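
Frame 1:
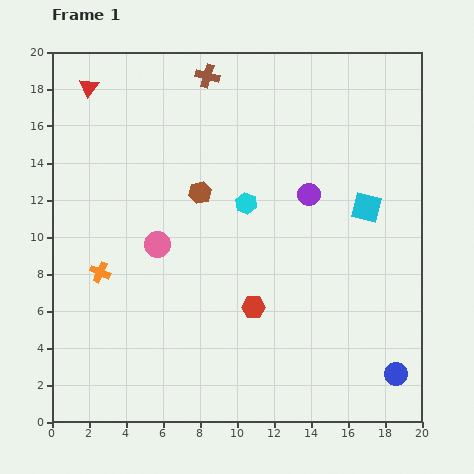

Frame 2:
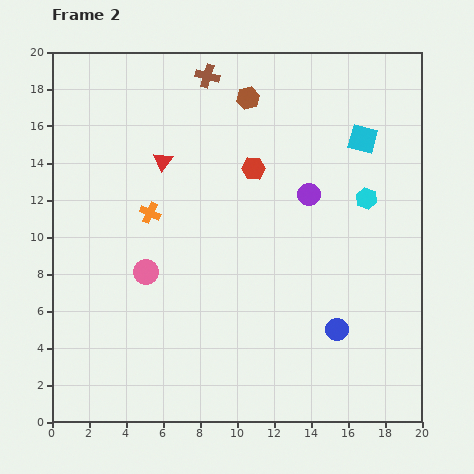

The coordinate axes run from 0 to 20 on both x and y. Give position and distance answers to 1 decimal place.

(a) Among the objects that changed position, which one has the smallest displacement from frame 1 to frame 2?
the pink circle

(moved 1.6)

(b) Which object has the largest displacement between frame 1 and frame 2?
the red hexagon

(moved 7.5; next 6.5)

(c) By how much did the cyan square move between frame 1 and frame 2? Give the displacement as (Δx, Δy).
(-0.2, 3.7)

The cyan square was at (17.0, 11.6) in frame 1 and (16.8, 15.3) in frame 2.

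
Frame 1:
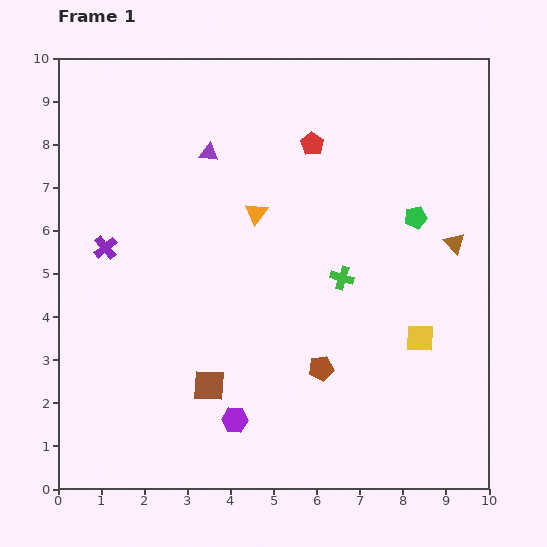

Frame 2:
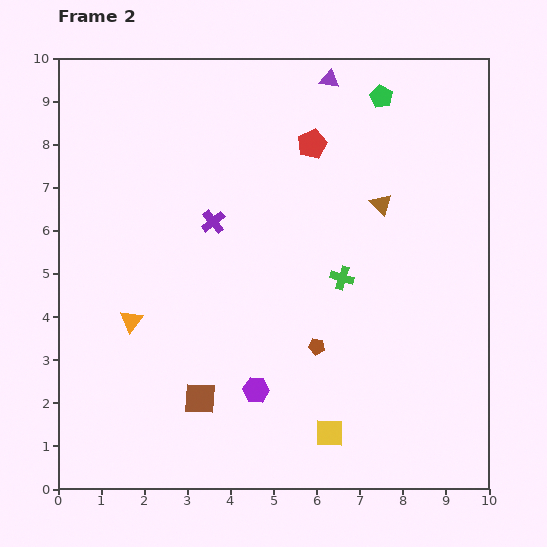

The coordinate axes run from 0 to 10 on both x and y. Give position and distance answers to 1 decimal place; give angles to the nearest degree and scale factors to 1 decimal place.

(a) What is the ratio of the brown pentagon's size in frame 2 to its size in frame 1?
0.7×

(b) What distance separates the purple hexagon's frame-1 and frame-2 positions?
0.9

The purple hexagon moved from (4.1, 1.6) to (4.6, 2.3), a distance of √(0.5² + 0.7²) ≈ 0.9.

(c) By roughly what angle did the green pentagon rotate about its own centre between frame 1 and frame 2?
30° counter-clockwise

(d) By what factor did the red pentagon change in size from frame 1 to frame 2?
1.3×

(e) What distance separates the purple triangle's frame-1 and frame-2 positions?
3.3

The purple triangle moved from (3.5, 7.8) to (6.3, 9.5), a distance of √(2.8² + 1.7²) ≈ 3.3.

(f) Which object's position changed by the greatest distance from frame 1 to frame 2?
the orange triangle

(moved 3.8; next 3.3)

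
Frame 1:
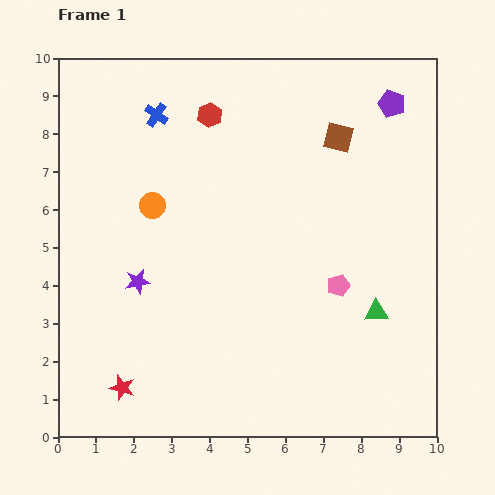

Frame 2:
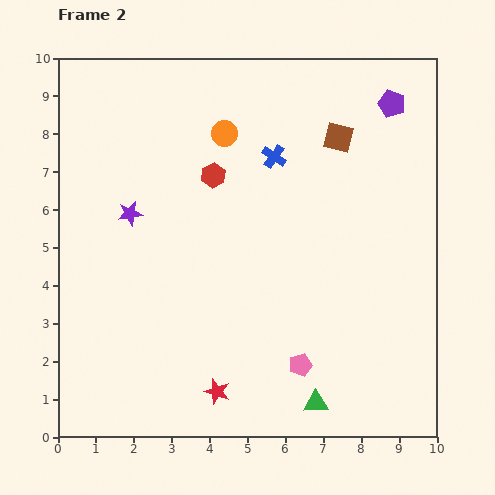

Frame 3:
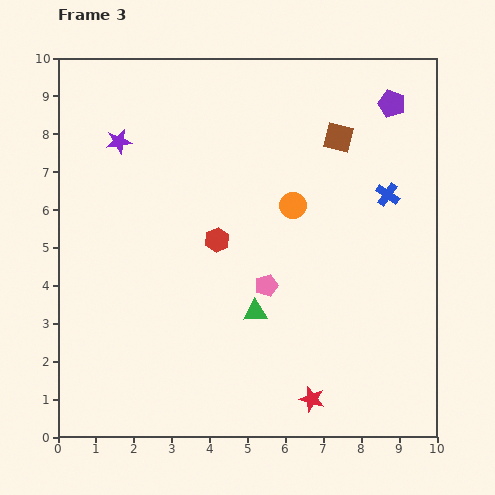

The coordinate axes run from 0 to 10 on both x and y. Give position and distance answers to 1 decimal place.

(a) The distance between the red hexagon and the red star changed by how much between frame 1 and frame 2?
-1.9

Distance in frame 1: 7.6. Distance in frame 2: 5.7.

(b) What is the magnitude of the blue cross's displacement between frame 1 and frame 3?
6.5

The blue cross moved from (2.6, 8.5) to (8.7, 6.4), a distance of √(6.1² + 2.1²) ≈ 6.5.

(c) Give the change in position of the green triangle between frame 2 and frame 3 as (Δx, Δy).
(-1.6, 2.4)

The green triangle was at (6.8, 0.9) in frame 2 and (5.2, 3.3) in frame 3.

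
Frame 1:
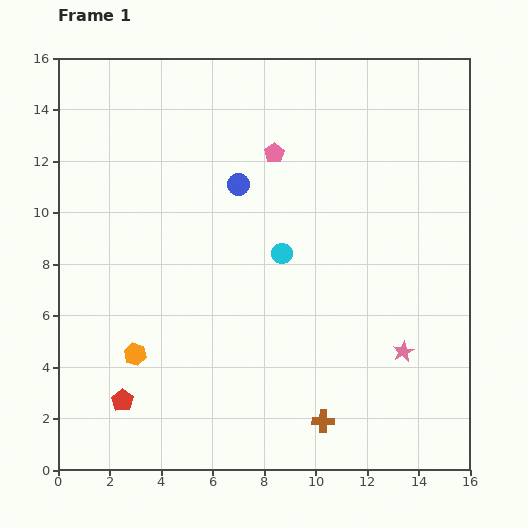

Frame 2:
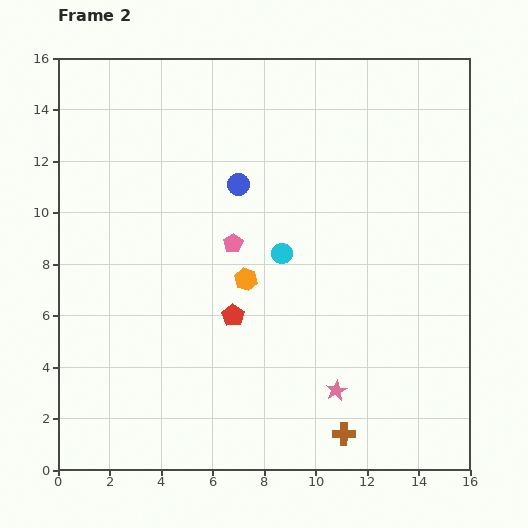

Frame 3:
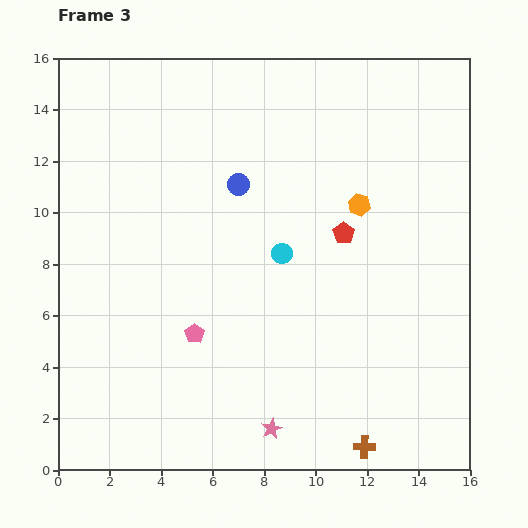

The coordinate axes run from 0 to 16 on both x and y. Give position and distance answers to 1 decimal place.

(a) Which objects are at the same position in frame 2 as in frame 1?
the cyan circle, the blue circle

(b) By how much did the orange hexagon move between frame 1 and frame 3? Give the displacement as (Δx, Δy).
(8.7, 5.8)

The orange hexagon was at (3.0, 4.5) in frame 1 and (11.7, 10.3) in frame 3.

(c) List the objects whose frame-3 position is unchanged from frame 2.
the cyan circle, the blue circle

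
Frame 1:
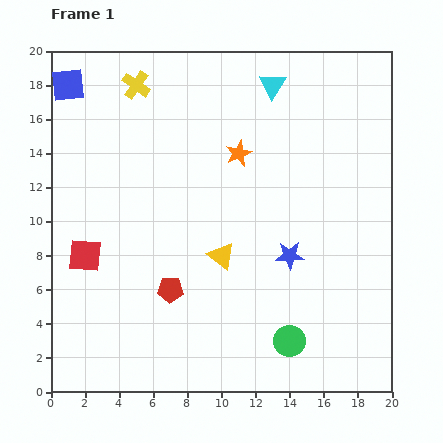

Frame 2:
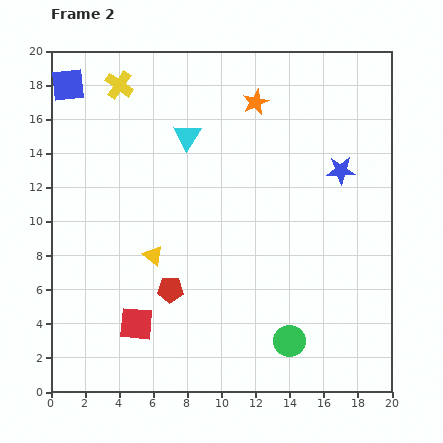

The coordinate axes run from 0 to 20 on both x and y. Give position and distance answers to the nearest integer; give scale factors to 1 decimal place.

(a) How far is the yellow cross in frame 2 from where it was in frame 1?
1

The yellow cross moved from (5, 18) to (4, 18), a distance of √(1² + 0²) ≈ 1.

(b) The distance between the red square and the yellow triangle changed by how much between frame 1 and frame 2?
-4

Distance in frame 1: 8. Distance in frame 2: 4.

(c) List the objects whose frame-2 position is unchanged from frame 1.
the green circle, the blue square, the red pentagon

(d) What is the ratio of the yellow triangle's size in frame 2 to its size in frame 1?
0.7×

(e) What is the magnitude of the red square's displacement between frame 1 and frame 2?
5

The red square moved from (2, 8) to (5, 4), a distance of √(3² + 4²) ≈ 5.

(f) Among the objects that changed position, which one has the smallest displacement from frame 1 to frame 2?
the yellow cross

(moved 1)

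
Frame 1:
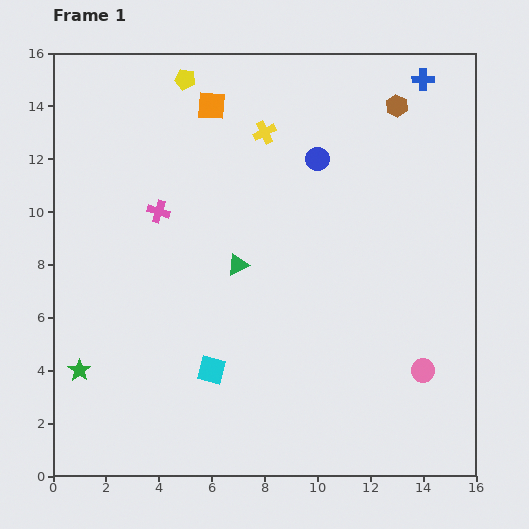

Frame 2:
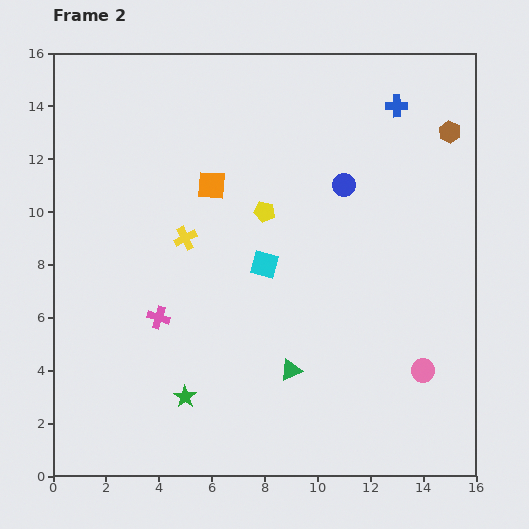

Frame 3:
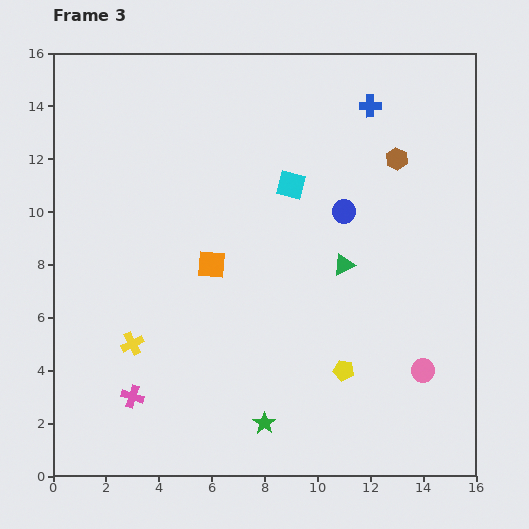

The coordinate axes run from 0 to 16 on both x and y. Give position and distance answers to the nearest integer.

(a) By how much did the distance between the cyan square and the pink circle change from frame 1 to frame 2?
-1

Distance in frame 1: 8. Distance in frame 2: 7.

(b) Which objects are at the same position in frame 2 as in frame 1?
the pink circle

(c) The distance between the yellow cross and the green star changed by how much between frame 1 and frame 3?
-5

Distance in frame 1: 11. Distance in frame 3: 6.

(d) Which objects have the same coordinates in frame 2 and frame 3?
the pink circle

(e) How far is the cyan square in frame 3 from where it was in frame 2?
3

The cyan square moved from (8, 8) to (9, 11), a distance of √(1² + 3²) ≈ 3.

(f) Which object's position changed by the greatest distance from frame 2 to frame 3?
the yellow pentagon

(moved 7; next 4)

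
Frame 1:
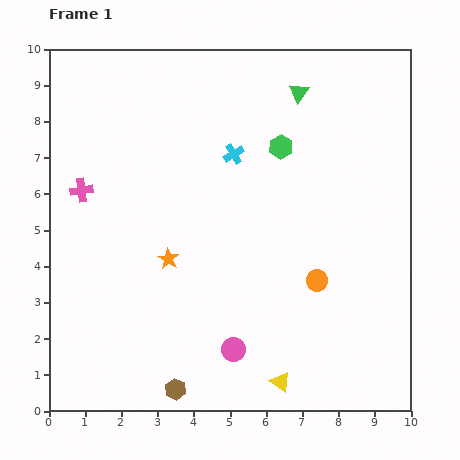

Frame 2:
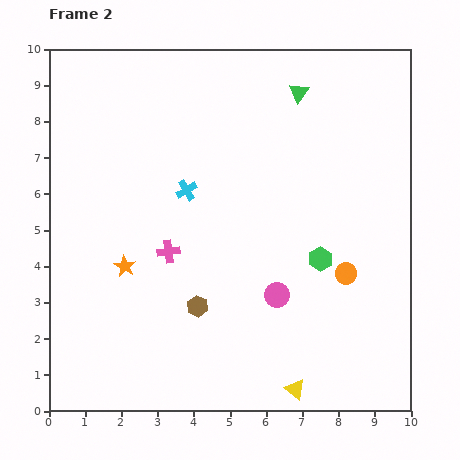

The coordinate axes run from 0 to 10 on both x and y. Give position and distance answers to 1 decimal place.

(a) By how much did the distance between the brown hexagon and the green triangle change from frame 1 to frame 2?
-2.4

Distance in frame 1: 8.9. Distance in frame 2: 6.5.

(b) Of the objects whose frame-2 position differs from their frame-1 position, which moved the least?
the yellow triangle

(moved 0.4)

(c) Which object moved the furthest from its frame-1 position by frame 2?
the green hexagon

(moved 3.3; next 2.9)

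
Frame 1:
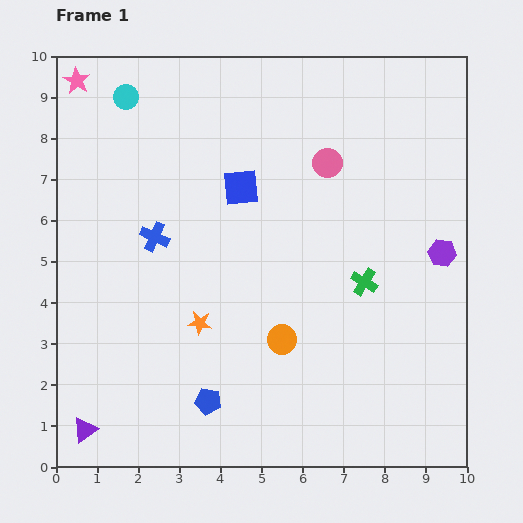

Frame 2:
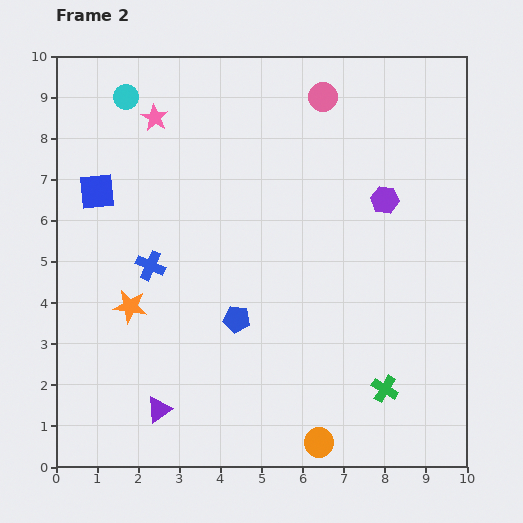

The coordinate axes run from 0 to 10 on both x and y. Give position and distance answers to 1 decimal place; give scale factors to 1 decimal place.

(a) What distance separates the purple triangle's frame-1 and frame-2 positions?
1.9

The purple triangle moved from (0.7, 0.9) to (2.5, 1.4), a distance of √(1.8² + 0.5²) ≈ 1.9.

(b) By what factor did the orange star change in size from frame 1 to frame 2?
1.4×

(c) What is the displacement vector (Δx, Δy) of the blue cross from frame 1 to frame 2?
(-0.1, -0.7)

The blue cross was at (2.4, 5.6) in frame 1 and (2.3, 4.9) in frame 2.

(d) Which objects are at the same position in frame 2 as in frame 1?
the cyan circle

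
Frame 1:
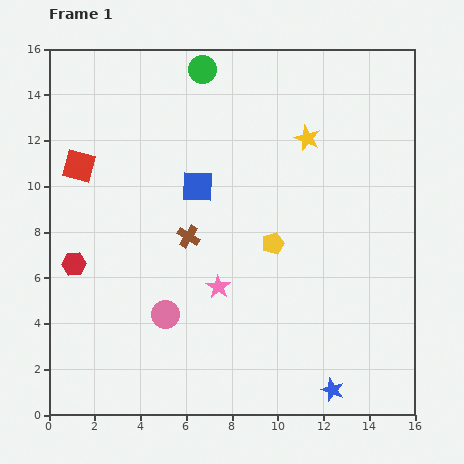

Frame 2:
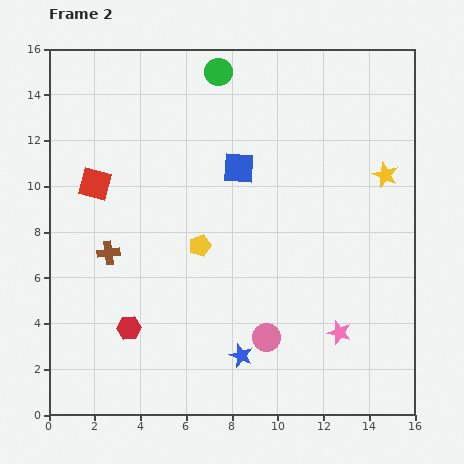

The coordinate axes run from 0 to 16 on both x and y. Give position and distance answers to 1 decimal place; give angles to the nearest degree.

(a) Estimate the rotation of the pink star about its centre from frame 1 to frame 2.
16° counter-clockwise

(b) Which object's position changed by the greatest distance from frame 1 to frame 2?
the pink star

(moved 5.7; next 4.5)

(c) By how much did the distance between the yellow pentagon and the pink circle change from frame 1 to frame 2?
-0.7

Distance in frame 1: 5.6. Distance in frame 2: 4.9.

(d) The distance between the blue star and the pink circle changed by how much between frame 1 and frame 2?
-6.6

Distance in frame 1: 8.0. Distance in frame 2: 1.4.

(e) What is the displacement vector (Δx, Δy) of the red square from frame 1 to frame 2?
(0.7, -0.8)

The red square was at (1.3, 10.9) in frame 1 and (2.0, 10.1) in frame 2.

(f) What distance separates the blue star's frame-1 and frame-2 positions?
4.3

The blue star moved from (12.4, 1.1) to (8.4, 2.6), a distance of √(4.0² + 1.5²) ≈ 4.3.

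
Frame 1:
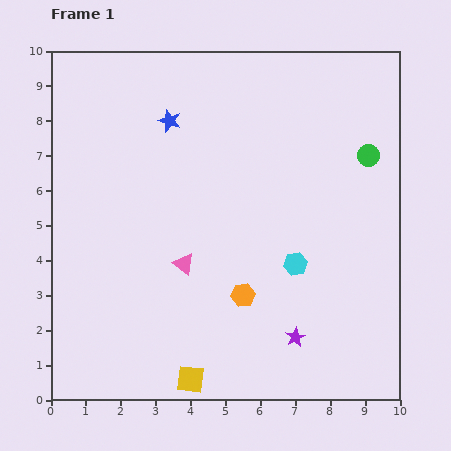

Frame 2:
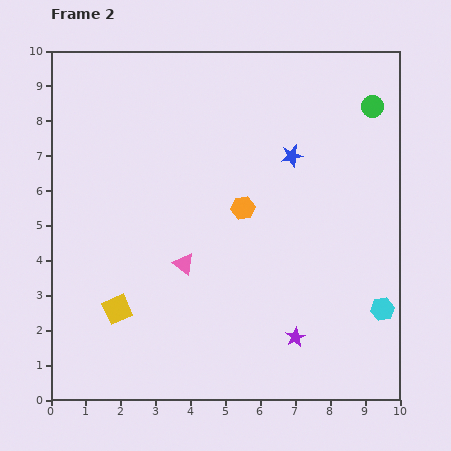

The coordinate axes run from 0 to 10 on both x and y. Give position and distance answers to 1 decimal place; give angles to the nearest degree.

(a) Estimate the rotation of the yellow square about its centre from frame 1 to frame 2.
30° counter-clockwise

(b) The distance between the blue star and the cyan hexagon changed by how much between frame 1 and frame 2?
-0.4

Distance in frame 1: 5.5. Distance in frame 2: 5.1.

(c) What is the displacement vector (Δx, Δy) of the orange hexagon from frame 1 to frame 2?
(0.0, 2.5)

The orange hexagon was at (5.5, 3.0) in frame 1 and (5.5, 5.5) in frame 2.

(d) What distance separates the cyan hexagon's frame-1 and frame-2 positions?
2.8

The cyan hexagon moved from (7.0, 3.9) to (9.5, 2.6), a distance of √(2.5² + 1.3²) ≈ 2.8.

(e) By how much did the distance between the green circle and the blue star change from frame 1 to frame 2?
-3.1

Distance in frame 1: 5.8. Distance in frame 2: 2.7.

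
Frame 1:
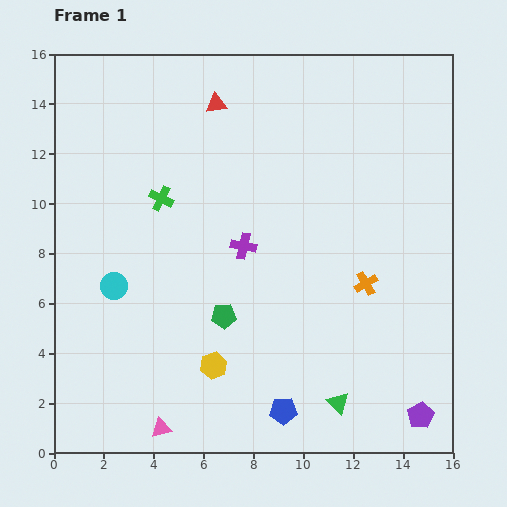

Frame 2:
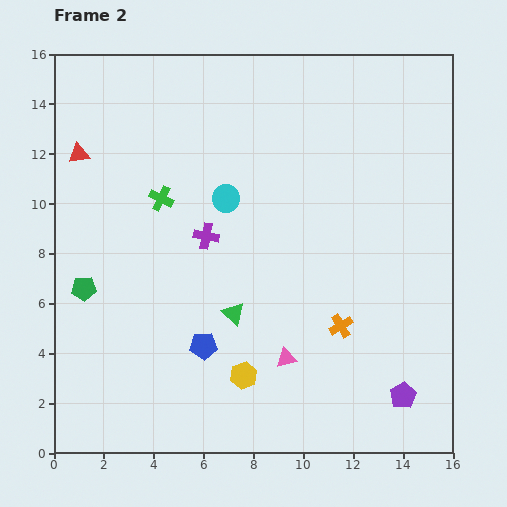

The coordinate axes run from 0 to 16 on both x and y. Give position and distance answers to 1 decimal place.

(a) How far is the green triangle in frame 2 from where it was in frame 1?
5.5

The green triangle moved from (11.4, 2.0) to (7.2, 5.6), a distance of √(4.2² + 3.6²) ≈ 5.5.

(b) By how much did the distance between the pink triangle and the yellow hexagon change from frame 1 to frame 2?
-1.5

Distance in frame 1: 3.3. Distance in frame 2: 1.8.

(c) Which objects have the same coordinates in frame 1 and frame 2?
the green cross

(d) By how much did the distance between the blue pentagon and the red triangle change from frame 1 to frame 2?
-3.4

Distance in frame 1: 12.6. Distance in frame 2: 9.2.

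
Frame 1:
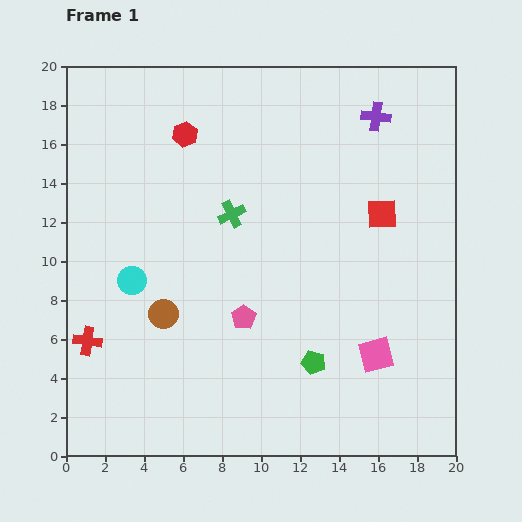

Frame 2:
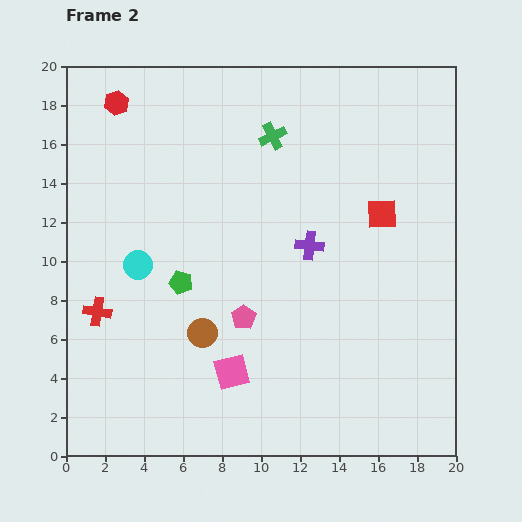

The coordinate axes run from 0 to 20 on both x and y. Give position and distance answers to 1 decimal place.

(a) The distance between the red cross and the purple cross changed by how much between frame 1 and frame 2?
-7.3

Distance in frame 1: 18.7. Distance in frame 2: 11.4.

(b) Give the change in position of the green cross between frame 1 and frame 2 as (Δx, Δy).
(2.1, 4.0)

The green cross was at (8.5, 12.4) in frame 1 and (10.6, 16.4) in frame 2.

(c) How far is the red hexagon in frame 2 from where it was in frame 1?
3.8

The red hexagon moved from (6.1, 16.5) to (2.6, 18.1), a distance of √(3.5² + 1.6²) ≈ 3.8.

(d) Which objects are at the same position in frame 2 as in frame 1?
the red square, the pink pentagon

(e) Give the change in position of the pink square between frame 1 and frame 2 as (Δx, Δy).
(-7.4, -0.9)

The pink square was at (15.9, 5.2) in frame 1 and (8.5, 4.3) in frame 2.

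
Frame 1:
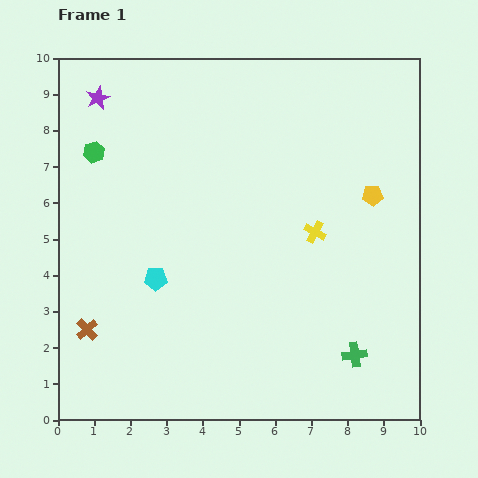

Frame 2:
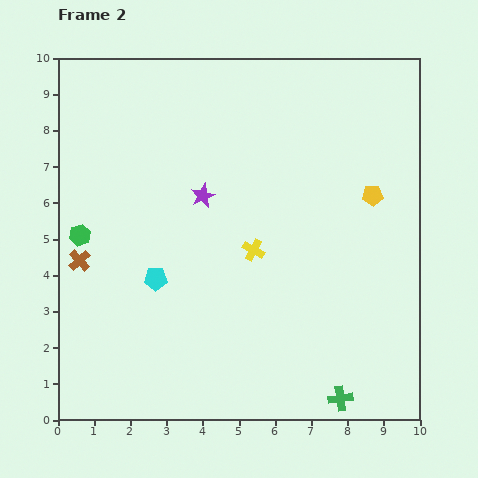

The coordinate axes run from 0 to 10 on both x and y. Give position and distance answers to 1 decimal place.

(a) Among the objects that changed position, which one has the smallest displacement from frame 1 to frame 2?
the green cross

(moved 1.3)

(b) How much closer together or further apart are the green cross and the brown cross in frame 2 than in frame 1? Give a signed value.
+0.7

Distance in frame 1: 7.4. Distance in frame 2: 8.1.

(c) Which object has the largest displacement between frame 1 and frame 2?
the purple star

(moved 4.0; next 2.3)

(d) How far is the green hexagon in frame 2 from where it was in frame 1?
2.3

The green hexagon moved from (1.0, 7.4) to (0.6, 5.1), a distance of √(0.4² + 2.3²) ≈ 2.3.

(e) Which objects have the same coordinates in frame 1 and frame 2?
the yellow pentagon, the cyan pentagon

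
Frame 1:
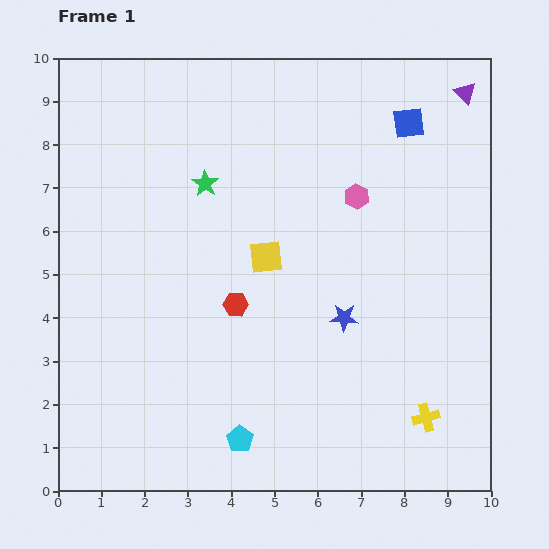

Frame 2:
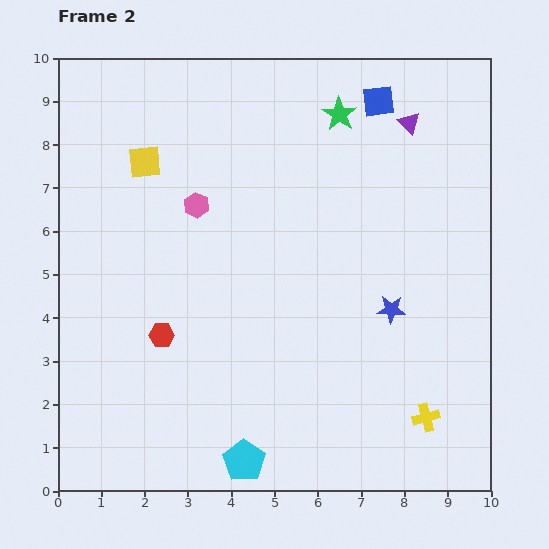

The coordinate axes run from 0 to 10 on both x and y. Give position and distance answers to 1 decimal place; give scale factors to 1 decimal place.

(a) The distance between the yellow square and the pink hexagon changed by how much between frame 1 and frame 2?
-0.9

Distance in frame 1: 2.5. Distance in frame 2: 1.6.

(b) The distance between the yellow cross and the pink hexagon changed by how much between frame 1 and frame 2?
+1.9

Distance in frame 1: 5.3. Distance in frame 2: 7.2.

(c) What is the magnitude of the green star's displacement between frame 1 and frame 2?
3.5

The green star moved from (3.4, 7.1) to (6.5, 8.7), a distance of √(3.1² + 1.6²) ≈ 3.5.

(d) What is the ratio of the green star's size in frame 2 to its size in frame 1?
1.3×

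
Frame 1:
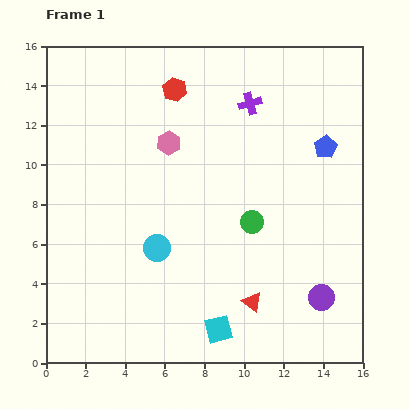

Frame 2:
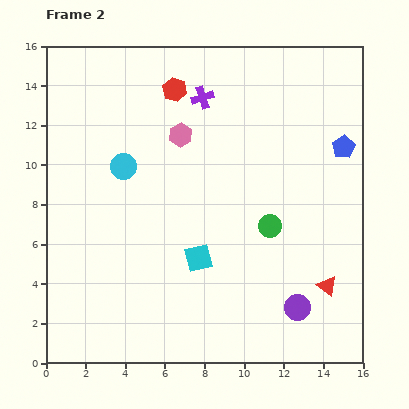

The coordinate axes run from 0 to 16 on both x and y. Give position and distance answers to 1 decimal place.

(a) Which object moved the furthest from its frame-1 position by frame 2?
the cyan circle

(moved 4.4; next 3.9)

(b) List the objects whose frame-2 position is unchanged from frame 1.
the red hexagon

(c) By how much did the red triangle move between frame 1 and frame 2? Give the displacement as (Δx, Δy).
(3.8, 0.8)

The red triangle was at (10.4, 3.1) in frame 1 and (14.2, 3.9) in frame 2.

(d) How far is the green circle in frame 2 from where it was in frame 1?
0.9

The green circle moved from (10.4, 7.1) to (11.3, 6.9), a distance of √(0.9² + 0.2²) ≈ 0.9.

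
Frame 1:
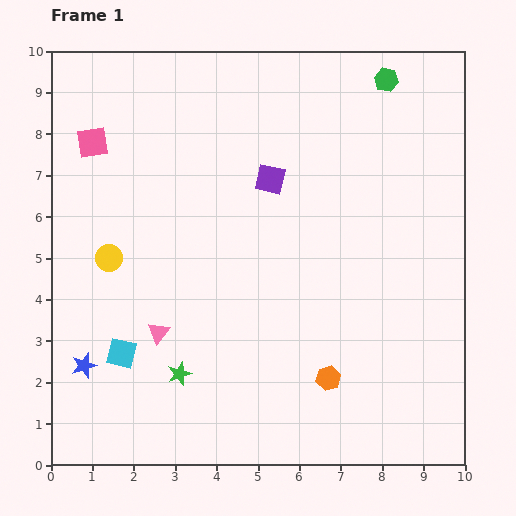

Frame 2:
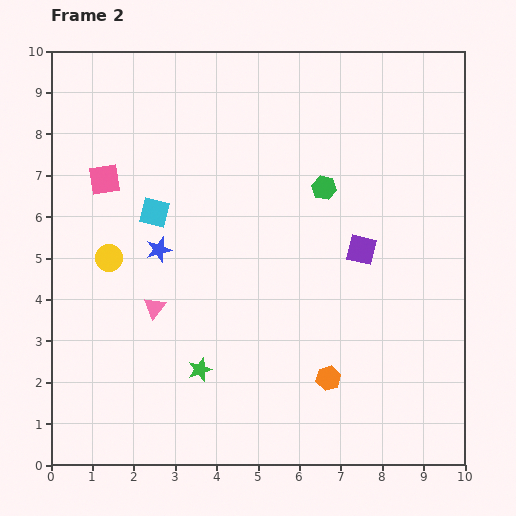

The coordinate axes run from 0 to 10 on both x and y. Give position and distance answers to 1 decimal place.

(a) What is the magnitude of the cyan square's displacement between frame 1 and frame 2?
3.5

The cyan square moved from (1.7, 2.7) to (2.5, 6.1), a distance of √(0.8² + 3.4²) ≈ 3.5.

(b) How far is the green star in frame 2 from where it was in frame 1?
0.5

The green star moved from (3.1, 2.2) to (3.6, 2.3), a distance of √(0.5² + 0.1²) ≈ 0.5.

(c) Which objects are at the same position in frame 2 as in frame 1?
the orange hexagon, the yellow circle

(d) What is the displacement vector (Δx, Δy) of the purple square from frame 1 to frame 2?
(2.2, -1.7)

The purple square was at (5.3, 6.9) in frame 1 and (7.5, 5.2) in frame 2.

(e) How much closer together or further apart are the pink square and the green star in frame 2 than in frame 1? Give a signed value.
-0.9

Distance in frame 1: 6.0. Distance in frame 2: 5.1.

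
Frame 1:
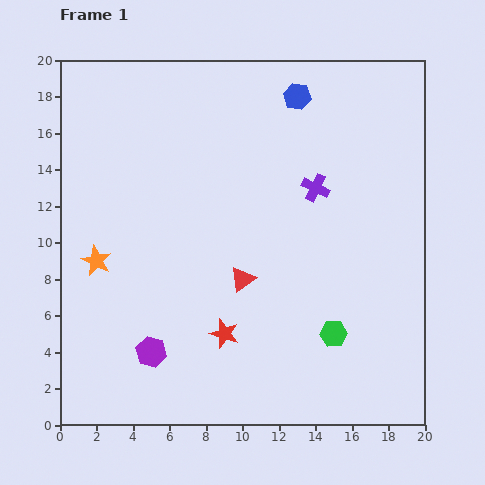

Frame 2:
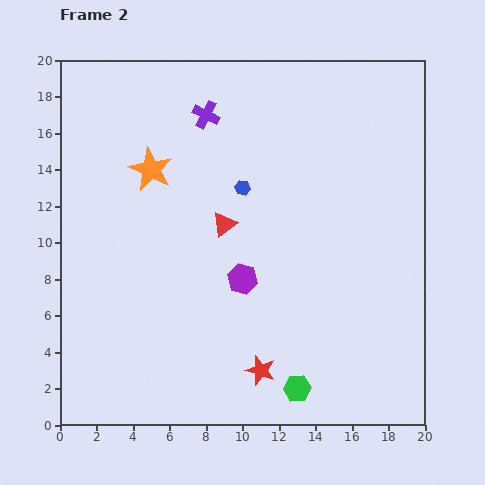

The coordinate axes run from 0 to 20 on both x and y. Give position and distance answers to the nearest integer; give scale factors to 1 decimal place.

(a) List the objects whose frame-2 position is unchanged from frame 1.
none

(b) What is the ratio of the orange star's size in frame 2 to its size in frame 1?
1.5×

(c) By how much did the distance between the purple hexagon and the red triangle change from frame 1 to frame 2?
-3

Distance in frame 1: 6. Distance in frame 2: 3.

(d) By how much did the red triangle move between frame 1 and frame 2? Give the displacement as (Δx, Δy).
(-1, 3)

The red triangle was at (10, 8) in frame 1 and (9, 11) in frame 2.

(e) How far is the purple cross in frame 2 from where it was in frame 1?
7

The purple cross moved from (14, 13) to (8, 17), a distance of √(6² + 4²) ≈ 7.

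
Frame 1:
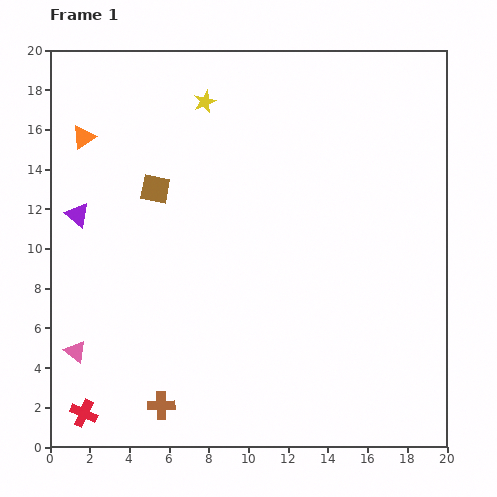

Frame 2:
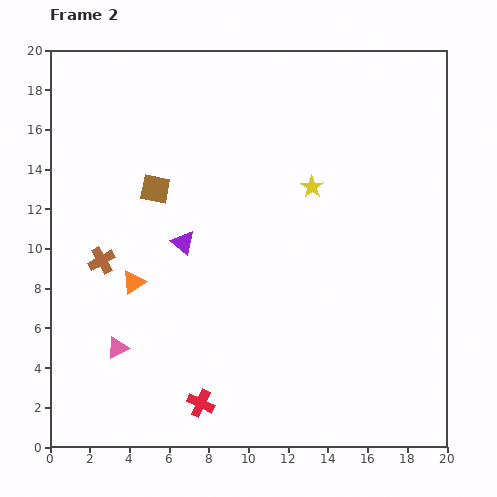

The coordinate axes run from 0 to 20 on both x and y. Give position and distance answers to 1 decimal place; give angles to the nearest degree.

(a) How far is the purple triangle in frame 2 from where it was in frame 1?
5.5

The purple triangle moved from (1.4, 11.7) to (6.7, 10.3), a distance of √(5.3² + 1.4²) ≈ 5.5.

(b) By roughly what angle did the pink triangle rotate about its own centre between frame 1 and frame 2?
52° clockwise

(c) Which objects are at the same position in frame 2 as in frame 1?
the brown square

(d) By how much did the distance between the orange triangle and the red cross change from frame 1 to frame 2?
-6.9

Distance in frame 1: 13.9. Distance in frame 2: 7.0.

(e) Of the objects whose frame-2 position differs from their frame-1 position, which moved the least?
the pink triangle

(moved 2.1)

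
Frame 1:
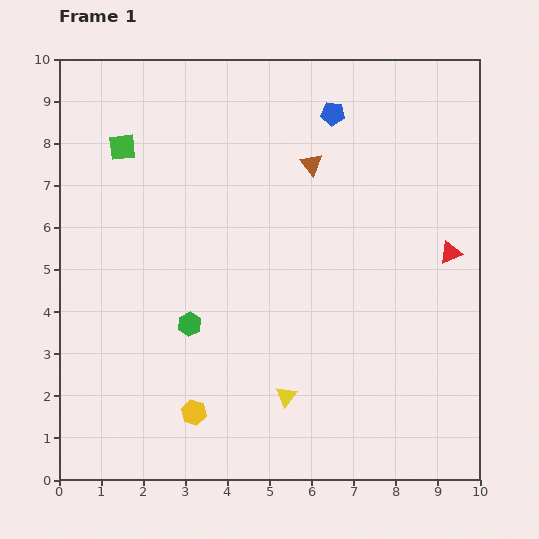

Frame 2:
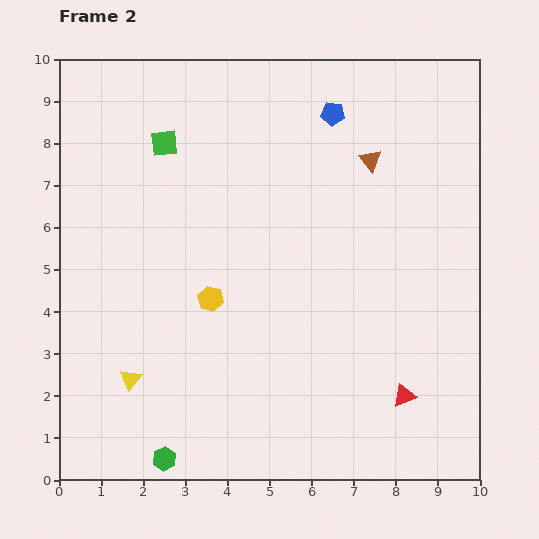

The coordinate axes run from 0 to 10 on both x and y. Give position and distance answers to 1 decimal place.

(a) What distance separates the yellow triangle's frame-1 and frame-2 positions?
3.7

The yellow triangle moved from (5.4, 2.0) to (1.7, 2.4), a distance of √(3.7² + 0.4²) ≈ 3.7.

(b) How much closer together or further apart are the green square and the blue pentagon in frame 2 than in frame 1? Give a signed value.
-1.0

Distance in frame 1: 5.1. Distance in frame 2: 4.1.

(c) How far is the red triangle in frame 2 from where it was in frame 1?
3.6

The red triangle moved from (9.3, 5.4) to (8.2, 2.0), a distance of √(1.1² + 3.4²) ≈ 3.6.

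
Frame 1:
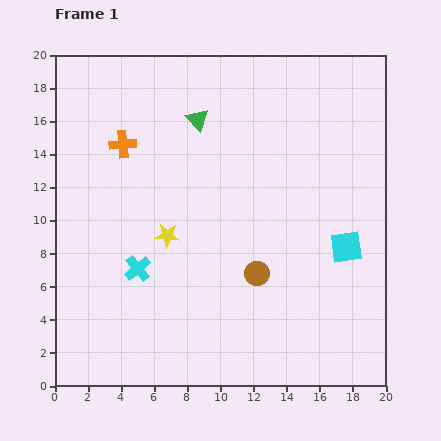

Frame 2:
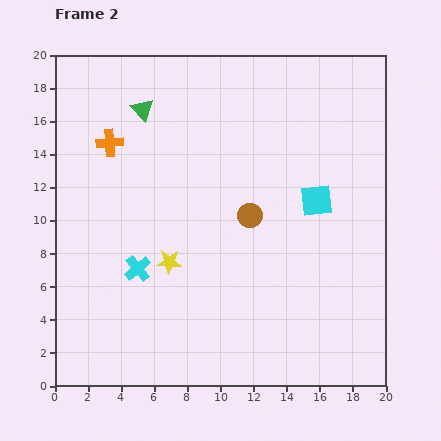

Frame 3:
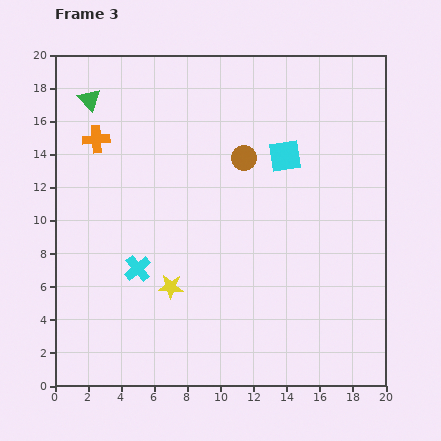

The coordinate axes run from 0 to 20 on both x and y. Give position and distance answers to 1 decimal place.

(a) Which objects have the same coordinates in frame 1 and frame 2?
the cyan cross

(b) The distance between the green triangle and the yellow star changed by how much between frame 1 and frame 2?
+2.1

Distance in frame 1: 7.2. Distance in frame 2: 9.3.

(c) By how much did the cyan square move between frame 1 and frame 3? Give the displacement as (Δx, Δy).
(-3.7, 5.5)

The cyan square was at (17.6, 8.4) in frame 1 and (13.9, 13.9) in frame 3.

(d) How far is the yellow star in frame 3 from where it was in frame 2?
1.5

The yellow star moved from (6.9, 7.5) to (7.0, 6.0), a distance of √(0.1² + 1.5²) ≈ 1.5.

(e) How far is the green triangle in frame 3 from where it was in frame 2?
3.3

The green triangle moved from (5.3, 16.7) to (2.1, 17.3), a distance of √(3.2² + 0.6²) ≈ 3.3.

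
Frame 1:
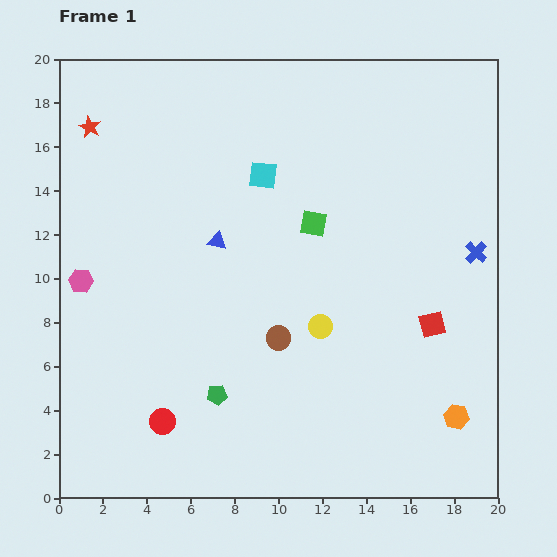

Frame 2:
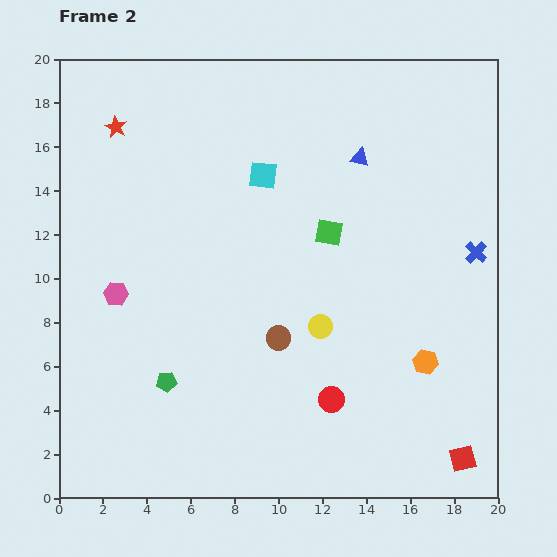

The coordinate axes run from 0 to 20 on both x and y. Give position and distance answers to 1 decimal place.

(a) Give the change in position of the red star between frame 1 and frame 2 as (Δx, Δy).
(1.2, 0.0)

The red star was at (1.4, 16.9) in frame 1 and (2.6, 16.9) in frame 2.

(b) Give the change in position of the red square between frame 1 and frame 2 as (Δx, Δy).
(1.4, -6.1)

The red square was at (17.0, 7.9) in frame 1 and (18.4, 1.8) in frame 2.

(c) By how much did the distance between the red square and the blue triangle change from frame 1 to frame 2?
+4.0

Distance in frame 1: 10.5. Distance in frame 2: 14.5.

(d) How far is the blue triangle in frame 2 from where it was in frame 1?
7.5

The blue triangle moved from (7.2, 11.7) to (13.7, 15.5), a distance of √(6.5² + 3.8²) ≈ 7.5.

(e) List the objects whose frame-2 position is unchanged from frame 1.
the yellow circle, the brown circle, the blue cross, the cyan square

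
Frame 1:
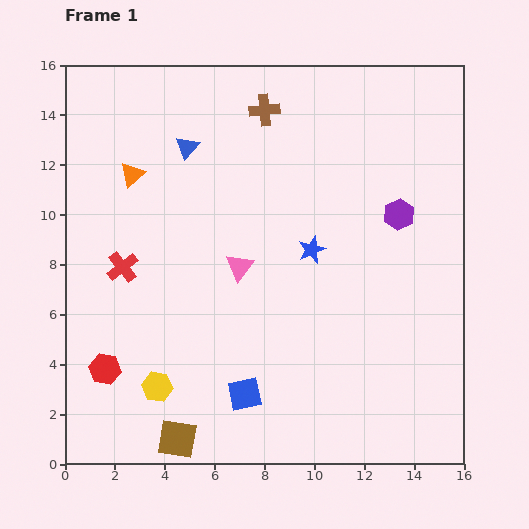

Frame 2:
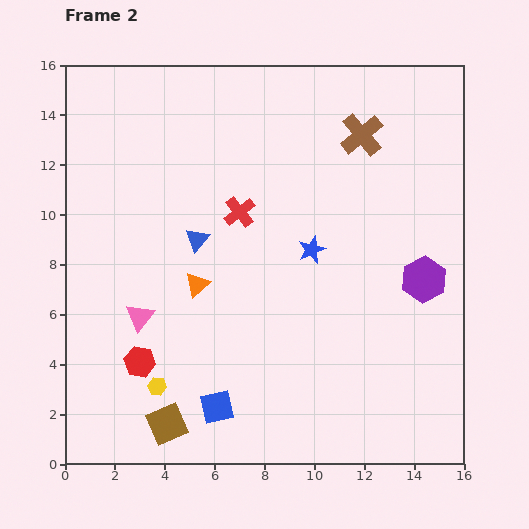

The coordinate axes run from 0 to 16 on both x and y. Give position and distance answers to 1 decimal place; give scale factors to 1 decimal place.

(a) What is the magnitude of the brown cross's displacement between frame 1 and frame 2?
4.0

The brown cross moved from (8.0, 14.2) to (11.9, 13.2), a distance of √(3.9² + 1.0²) ≈ 4.0.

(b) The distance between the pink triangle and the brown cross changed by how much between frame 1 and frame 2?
+5.1

Distance in frame 1: 6.4. Distance in frame 2: 11.5.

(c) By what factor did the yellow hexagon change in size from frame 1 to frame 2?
0.6×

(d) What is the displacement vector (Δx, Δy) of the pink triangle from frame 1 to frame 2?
(-4.0, -2.0)

The pink triangle was at (7.0, 7.9) in frame 1 and (3.0, 5.9) in frame 2.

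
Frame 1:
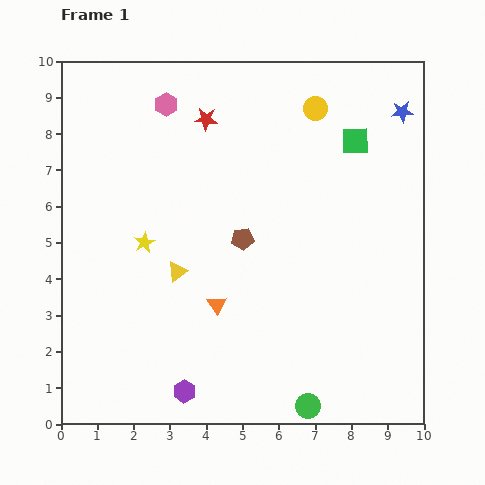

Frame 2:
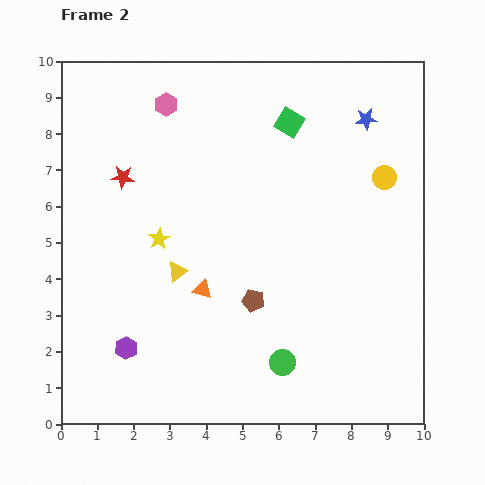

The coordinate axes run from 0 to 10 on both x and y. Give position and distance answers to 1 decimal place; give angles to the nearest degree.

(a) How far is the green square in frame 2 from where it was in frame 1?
1.9

The green square moved from (8.1, 7.8) to (6.3, 8.3), a distance of √(1.8² + 0.5²) ≈ 1.9.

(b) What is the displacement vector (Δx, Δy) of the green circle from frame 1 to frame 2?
(-0.7, 1.2)

The green circle was at (6.8, 0.5) in frame 1 and (6.1, 1.7) in frame 2.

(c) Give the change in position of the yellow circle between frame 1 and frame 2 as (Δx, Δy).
(1.9, -1.9)

The yellow circle was at (7.0, 8.7) in frame 1 and (8.9, 6.8) in frame 2.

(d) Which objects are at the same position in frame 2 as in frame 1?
the yellow triangle, the pink hexagon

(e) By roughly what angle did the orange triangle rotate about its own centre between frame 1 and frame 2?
42° counter-clockwise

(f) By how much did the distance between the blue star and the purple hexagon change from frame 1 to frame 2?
-0.7

Distance in frame 1: 9.8. Distance in frame 2: 9.1.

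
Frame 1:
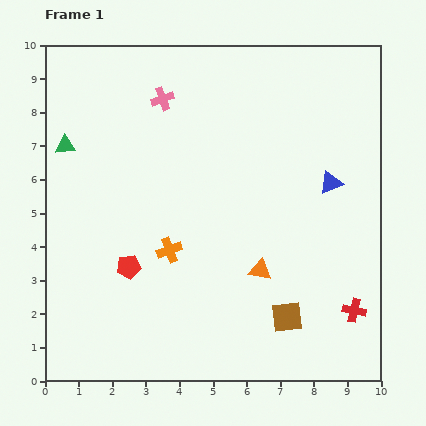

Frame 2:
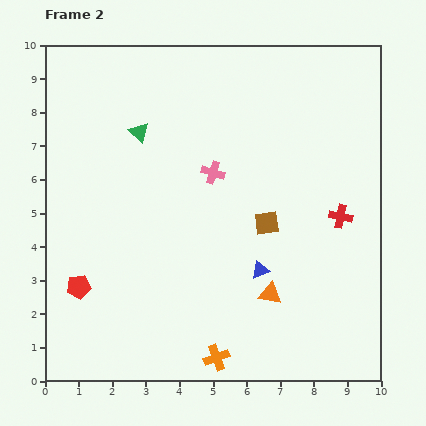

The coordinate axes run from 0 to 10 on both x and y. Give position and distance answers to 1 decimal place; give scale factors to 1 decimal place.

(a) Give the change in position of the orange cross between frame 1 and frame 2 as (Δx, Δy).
(1.4, -3.2)

The orange cross was at (3.7, 3.9) in frame 1 and (5.1, 0.7) in frame 2.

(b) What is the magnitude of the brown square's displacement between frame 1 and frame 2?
2.9

The brown square moved from (7.2, 1.9) to (6.6, 4.7), a distance of √(0.6² + 2.8²) ≈ 2.9.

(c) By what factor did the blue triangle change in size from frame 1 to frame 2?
0.8×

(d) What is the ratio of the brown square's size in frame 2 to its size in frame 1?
0.8×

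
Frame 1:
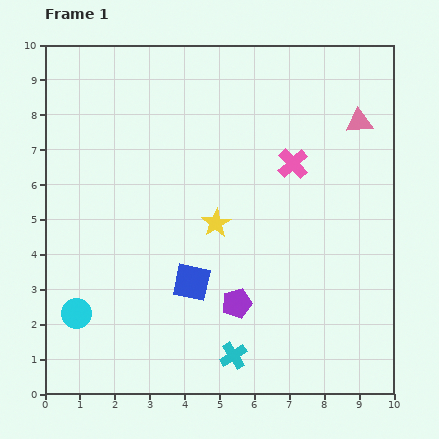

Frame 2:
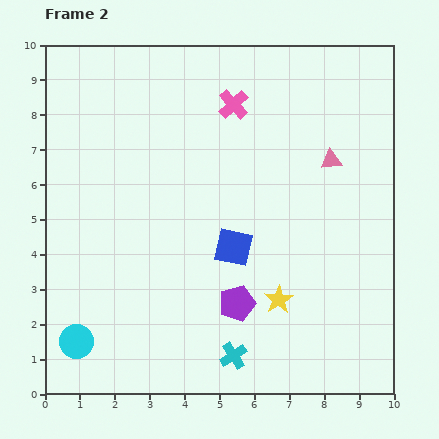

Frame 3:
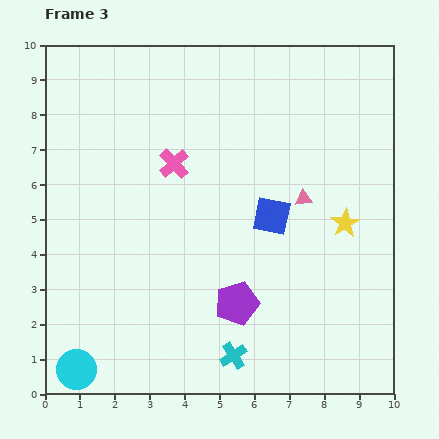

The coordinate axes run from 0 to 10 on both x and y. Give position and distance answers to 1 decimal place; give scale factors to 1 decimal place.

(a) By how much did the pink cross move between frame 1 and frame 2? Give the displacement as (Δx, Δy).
(-1.7, 1.7)

The pink cross was at (7.1, 6.6) in frame 1 and (5.4, 8.3) in frame 2.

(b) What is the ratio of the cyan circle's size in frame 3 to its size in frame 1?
1.3×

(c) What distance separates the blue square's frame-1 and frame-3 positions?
3.0

The blue square moved from (4.2, 3.2) to (6.5, 5.1), a distance of √(2.3² + 1.9²) ≈ 3.0.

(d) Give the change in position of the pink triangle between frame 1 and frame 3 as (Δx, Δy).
(-1.6, -2.2)

The pink triangle was at (9.0, 7.8) in frame 1 and (7.4, 5.6) in frame 3.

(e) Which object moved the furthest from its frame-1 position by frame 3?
the yellow star

(moved 3.7; next 3.4)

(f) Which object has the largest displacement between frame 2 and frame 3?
the yellow star

(moved 2.9; next 2.4)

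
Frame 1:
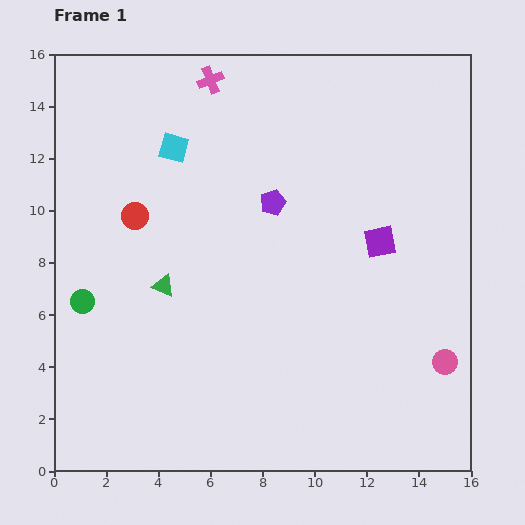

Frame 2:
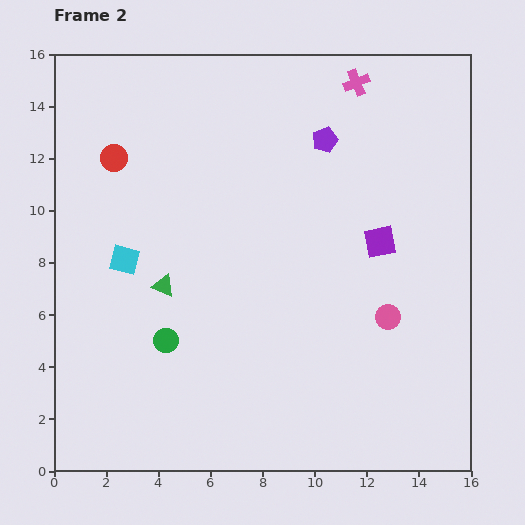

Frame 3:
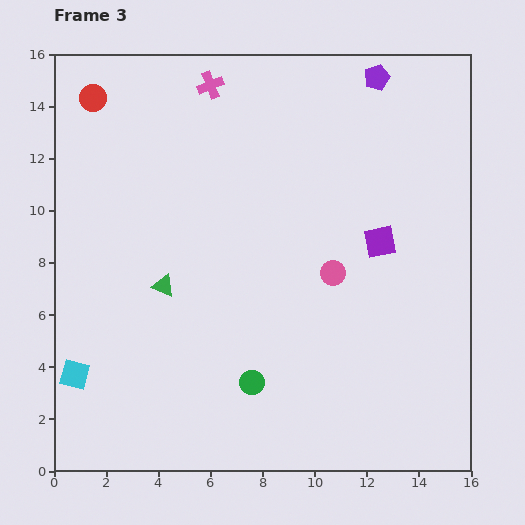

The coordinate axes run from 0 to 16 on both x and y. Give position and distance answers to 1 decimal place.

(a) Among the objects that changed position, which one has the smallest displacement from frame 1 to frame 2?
the red circle

(moved 2.3)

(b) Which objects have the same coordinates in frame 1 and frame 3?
the purple square, the green triangle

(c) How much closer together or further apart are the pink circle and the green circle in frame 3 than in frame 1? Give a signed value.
-8.9

Distance in frame 1: 14.1. Distance in frame 3: 5.2.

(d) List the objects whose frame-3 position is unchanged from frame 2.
the purple square, the green triangle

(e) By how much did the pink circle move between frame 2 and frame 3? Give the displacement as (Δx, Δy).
(-2.1, 1.7)

The pink circle was at (12.8, 5.9) in frame 2 and (10.7, 7.6) in frame 3.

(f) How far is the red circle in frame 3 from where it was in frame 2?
2.4

The red circle moved from (2.3, 12.0) to (1.5, 14.3), a distance of √(0.8² + 2.3²) ≈ 2.4.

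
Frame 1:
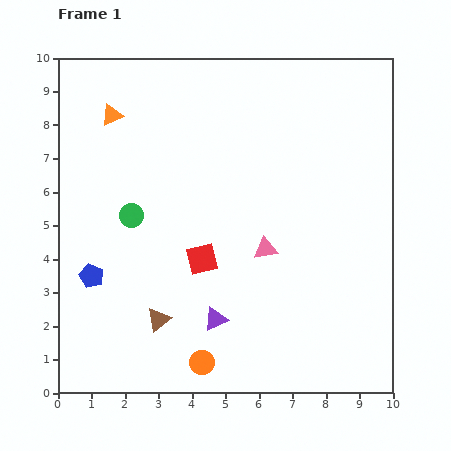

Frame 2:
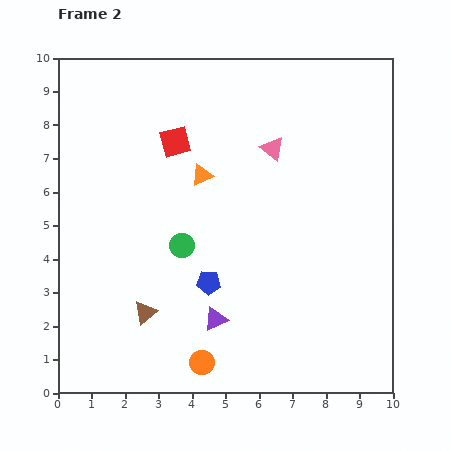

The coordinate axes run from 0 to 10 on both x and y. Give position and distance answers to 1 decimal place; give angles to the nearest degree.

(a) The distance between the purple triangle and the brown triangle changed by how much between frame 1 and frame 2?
+0.4

Distance in frame 1: 1.7. Distance in frame 2: 2.1.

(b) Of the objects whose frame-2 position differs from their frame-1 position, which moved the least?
the brown triangle

(moved 0.4)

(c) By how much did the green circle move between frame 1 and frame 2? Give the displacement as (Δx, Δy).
(1.5, -0.9)

The green circle was at (2.2, 5.3) in frame 1 and (3.7, 4.4) in frame 2.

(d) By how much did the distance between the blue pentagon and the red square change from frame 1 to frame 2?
+1.0

Distance in frame 1: 3.3. Distance in frame 2: 4.3.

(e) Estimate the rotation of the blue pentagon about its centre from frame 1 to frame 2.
19° counter-clockwise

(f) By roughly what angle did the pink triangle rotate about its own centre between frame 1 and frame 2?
49° clockwise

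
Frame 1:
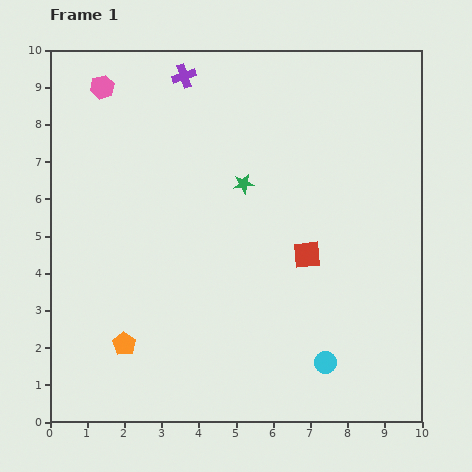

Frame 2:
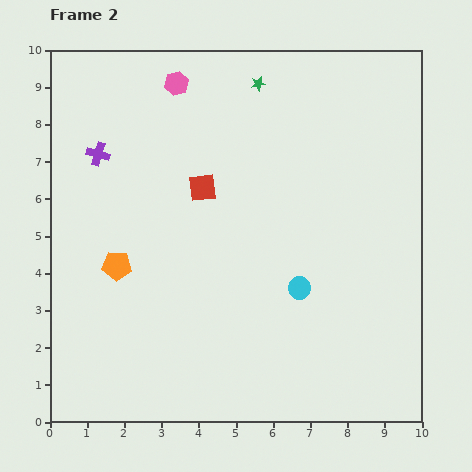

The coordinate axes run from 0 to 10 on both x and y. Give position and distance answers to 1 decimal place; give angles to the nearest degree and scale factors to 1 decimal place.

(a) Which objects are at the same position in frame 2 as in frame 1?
none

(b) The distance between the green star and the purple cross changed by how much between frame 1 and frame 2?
+1.4

Distance in frame 1: 3.3. Distance in frame 2: 4.7.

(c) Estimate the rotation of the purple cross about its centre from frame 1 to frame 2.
34° clockwise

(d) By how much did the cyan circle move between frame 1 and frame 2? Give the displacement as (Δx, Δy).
(-0.7, 2.0)

The cyan circle was at (7.4, 1.6) in frame 1 and (6.7, 3.6) in frame 2.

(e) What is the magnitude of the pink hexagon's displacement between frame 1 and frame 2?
2.0

The pink hexagon moved from (1.4, 9.0) to (3.4, 9.1), a distance of √(2.0² + 0.1²) ≈ 2.0.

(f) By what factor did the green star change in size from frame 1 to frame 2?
0.7×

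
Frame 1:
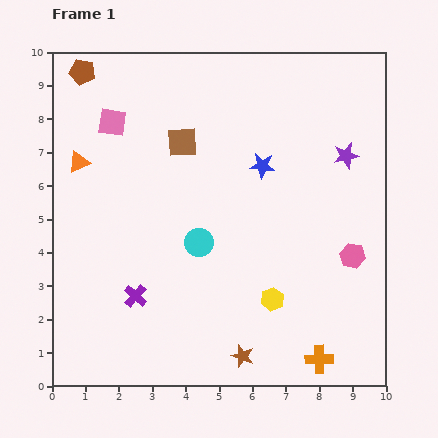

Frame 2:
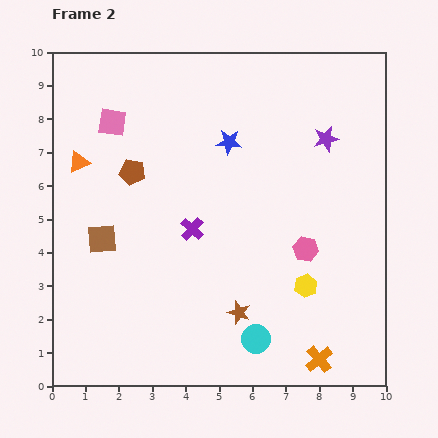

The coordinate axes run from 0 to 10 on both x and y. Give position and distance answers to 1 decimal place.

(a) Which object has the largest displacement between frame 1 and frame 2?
the brown square

(moved 3.8; next 3.4)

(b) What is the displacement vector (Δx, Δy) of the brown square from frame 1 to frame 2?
(-2.4, -2.9)

The brown square was at (3.9, 7.3) in frame 1 and (1.5, 4.4) in frame 2.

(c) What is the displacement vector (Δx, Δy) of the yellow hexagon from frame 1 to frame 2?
(1.0, 0.4)

The yellow hexagon was at (6.6, 2.6) in frame 1 and (7.6, 3.0) in frame 2.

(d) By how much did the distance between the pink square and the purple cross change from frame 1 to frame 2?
-1.2

Distance in frame 1: 5.2. Distance in frame 2: 4.0.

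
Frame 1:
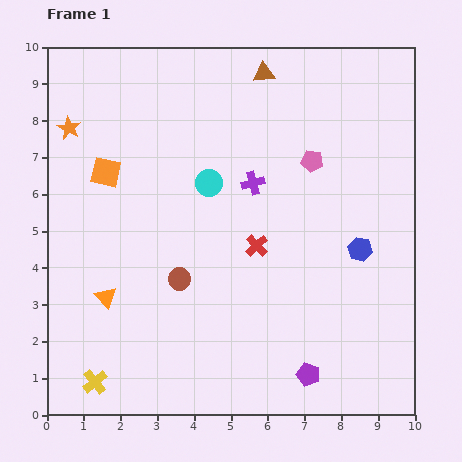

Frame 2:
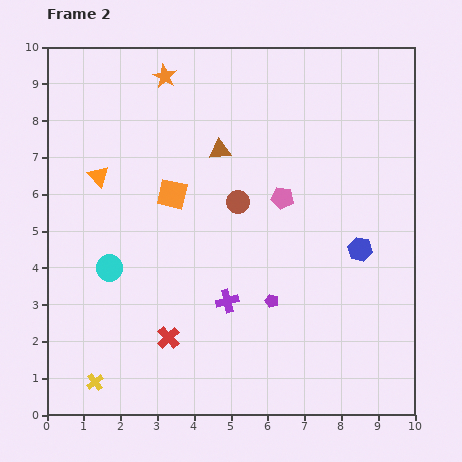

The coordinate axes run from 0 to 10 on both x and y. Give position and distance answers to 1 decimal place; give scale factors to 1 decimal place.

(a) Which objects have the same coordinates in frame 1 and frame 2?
the blue hexagon, the yellow cross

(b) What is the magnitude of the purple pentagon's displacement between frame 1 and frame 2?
2.2

The purple pentagon moved from (7.1, 1.1) to (6.1, 3.1), a distance of √(1.0² + 2.0²) ≈ 2.2.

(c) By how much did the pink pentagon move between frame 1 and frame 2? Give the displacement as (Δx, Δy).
(-0.8, -1.0)

The pink pentagon was at (7.2, 6.9) in frame 1 and (6.4, 5.9) in frame 2.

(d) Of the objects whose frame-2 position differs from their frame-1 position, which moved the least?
the pink pentagon

(moved 1.3)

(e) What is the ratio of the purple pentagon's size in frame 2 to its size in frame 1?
0.6×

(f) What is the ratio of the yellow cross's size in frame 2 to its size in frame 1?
0.7×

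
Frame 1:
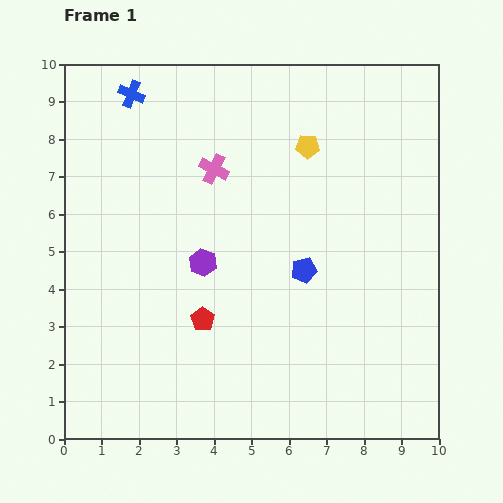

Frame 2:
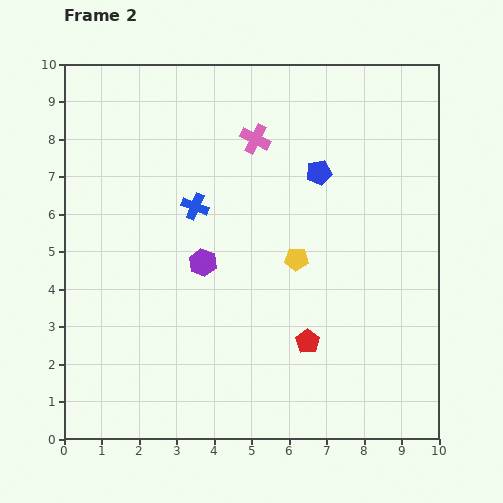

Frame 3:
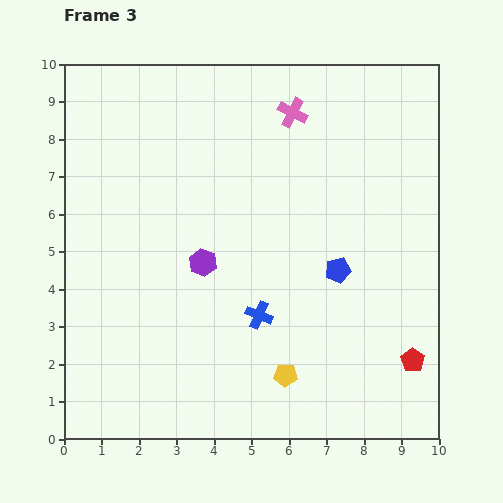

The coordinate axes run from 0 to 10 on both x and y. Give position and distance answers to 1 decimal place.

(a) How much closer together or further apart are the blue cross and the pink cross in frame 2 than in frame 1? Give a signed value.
-0.6

Distance in frame 1: 3.0. Distance in frame 2: 2.4.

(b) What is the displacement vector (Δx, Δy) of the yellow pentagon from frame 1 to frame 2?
(-0.3, -3.0)

The yellow pentagon was at (6.5, 7.8) in frame 1 and (6.2, 4.8) in frame 2.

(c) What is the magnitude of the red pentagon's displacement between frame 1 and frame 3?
5.7

The red pentagon moved from (3.7, 3.2) to (9.3, 2.1), a distance of √(5.6² + 1.1²) ≈ 5.7.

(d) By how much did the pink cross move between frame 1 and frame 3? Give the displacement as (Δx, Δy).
(2.1, 1.5)

The pink cross was at (4.0, 7.2) in frame 1 and (6.1, 8.7) in frame 3.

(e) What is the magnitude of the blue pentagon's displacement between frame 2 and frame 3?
2.6

The blue pentagon moved from (6.8, 7.1) to (7.3, 4.5), a distance of √(0.5² + 2.6²) ≈ 2.6.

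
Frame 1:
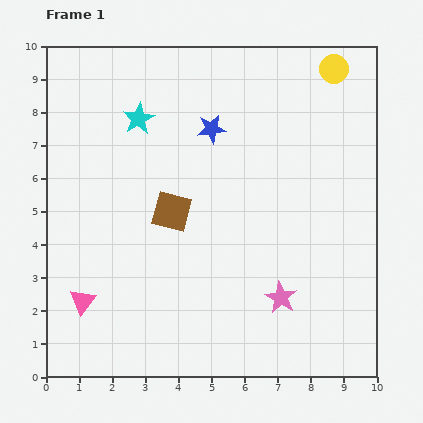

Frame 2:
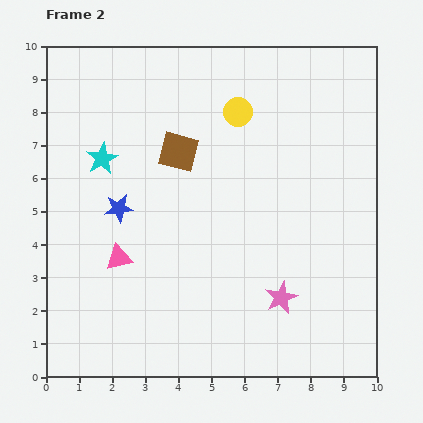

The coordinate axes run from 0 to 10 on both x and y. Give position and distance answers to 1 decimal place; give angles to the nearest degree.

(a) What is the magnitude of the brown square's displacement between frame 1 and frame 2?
1.8

The brown square moved from (3.8, 5.0) to (4.0, 6.8), a distance of √(0.2² + 1.8²) ≈ 1.8.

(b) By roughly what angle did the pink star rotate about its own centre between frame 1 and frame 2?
17° clockwise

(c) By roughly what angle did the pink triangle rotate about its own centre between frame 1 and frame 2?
40° clockwise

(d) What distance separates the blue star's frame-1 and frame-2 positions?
3.7

The blue star moved from (5.0, 7.5) to (2.2, 5.1), a distance of √(2.8² + 2.4²) ≈ 3.7.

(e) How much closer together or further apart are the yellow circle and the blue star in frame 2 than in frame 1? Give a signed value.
+0.5

Distance in frame 1: 4.1. Distance in frame 2: 4.6.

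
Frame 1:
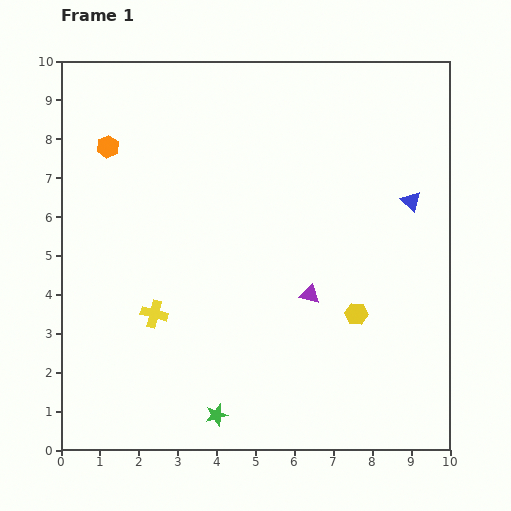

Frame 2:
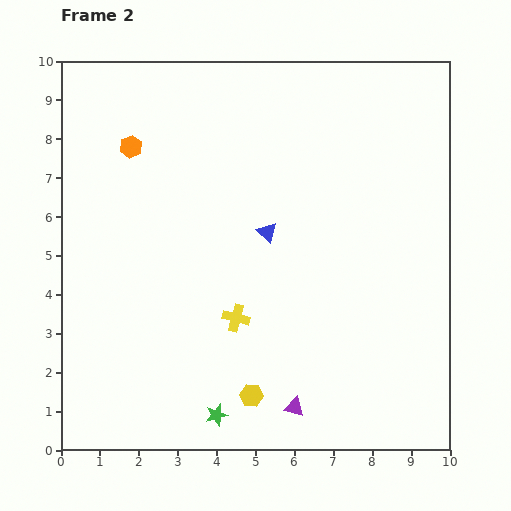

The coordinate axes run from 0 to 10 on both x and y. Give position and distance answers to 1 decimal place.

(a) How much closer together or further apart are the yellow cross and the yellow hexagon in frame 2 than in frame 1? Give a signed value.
-3.2

Distance in frame 1: 5.2. Distance in frame 2: 2.0.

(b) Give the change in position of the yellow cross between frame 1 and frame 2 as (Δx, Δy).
(2.1, -0.1)

The yellow cross was at (2.4, 3.5) in frame 1 and (4.5, 3.4) in frame 2.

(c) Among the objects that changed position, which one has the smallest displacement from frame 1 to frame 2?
the orange hexagon

(moved 0.6)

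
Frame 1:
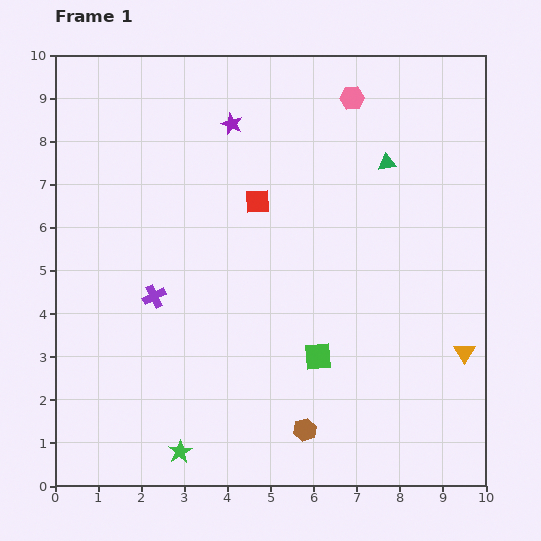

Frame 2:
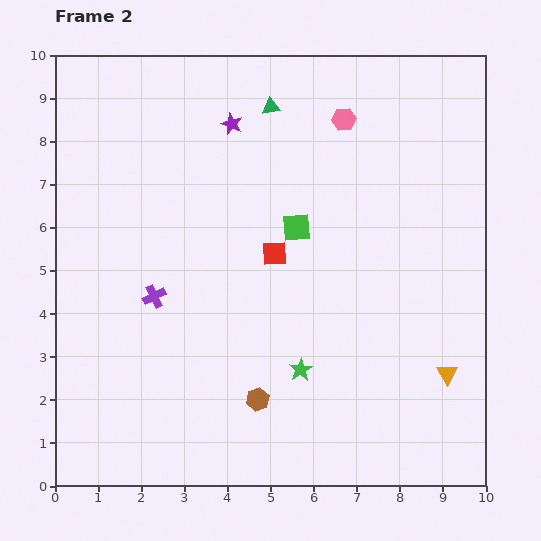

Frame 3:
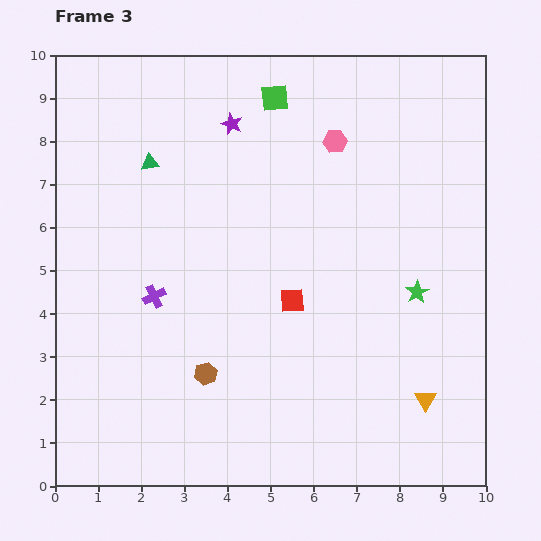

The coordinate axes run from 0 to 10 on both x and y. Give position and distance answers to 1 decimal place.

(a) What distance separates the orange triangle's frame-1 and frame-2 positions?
0.6

The orange triangle moved from (9.5, 3.1) to (9.1, 2.6), a distance of √(0.4² + 0.5²) ≈ 0.6.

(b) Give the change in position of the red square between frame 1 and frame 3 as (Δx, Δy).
(0.8, -2.3)

The red square was at (4.7, 6.6) in frame 1 and (5.5, 4.3) in frame 3.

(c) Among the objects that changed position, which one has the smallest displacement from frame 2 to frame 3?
the pink hexagon

(moved 0.5)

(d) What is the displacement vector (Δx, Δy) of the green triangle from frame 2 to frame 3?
(-2.8, -1.3)

The green triangle was at (5.0, 8.8) in frame 2 and (2.2, 7.5) in frame 3.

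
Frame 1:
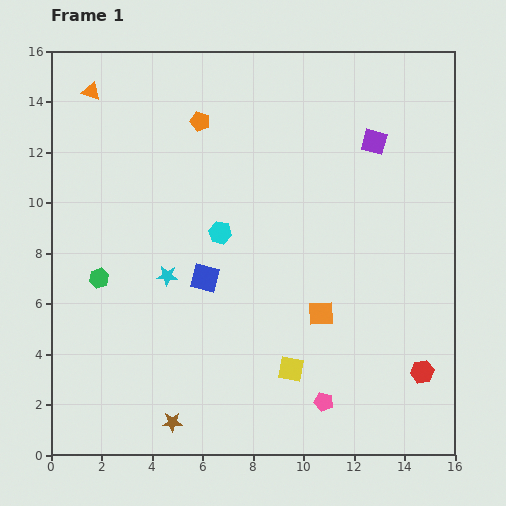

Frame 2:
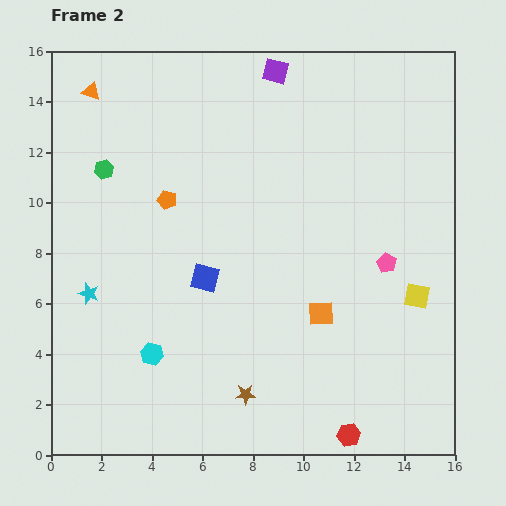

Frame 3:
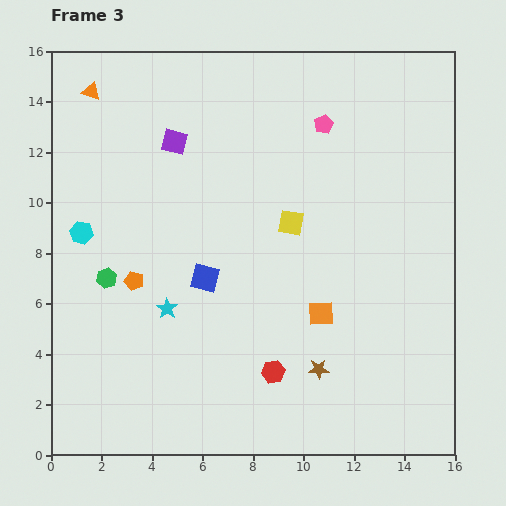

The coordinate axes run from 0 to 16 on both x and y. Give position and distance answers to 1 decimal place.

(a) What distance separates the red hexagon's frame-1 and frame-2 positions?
3.8

The red hexagon moved from (14.7, 3.3) to (11.8, 0.8), a distance of √(2.9² + 2.5²) ≈ 3.8.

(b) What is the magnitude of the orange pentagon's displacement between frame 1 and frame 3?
6.8

The orange pentagon moved from (5.9, 13.2) to (3.3, 6.9), a distance of √(2.6² + 6.3²) ≈ 6.8.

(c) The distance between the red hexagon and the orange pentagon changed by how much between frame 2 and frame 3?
-5.2

Distance in frame 2: 11.8. Distance in frame 3: 6.6.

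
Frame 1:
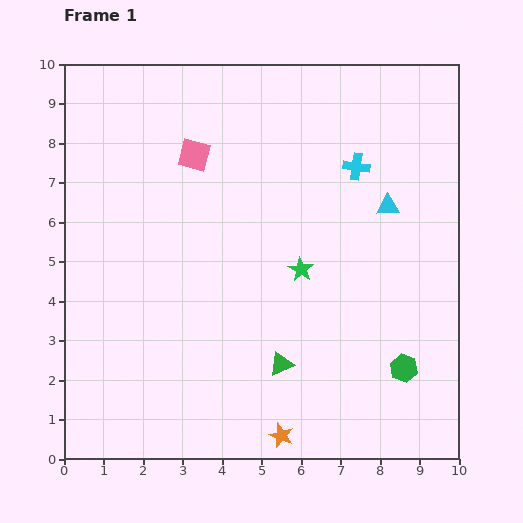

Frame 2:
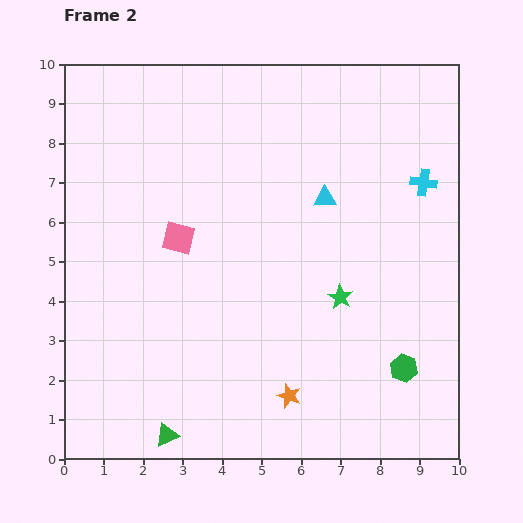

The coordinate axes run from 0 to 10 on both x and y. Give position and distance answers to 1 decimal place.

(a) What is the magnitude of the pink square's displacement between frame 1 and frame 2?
2.1

The pink square moved from (3.3, 7.7) to (2.9, 5.6), a distance of √(0.4² + 2.1²) ≈ 2.1.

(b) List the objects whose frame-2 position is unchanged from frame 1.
the green hexagon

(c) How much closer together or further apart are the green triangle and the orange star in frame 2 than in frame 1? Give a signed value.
+1.5

Distance in frame 1: 1.8. Distance in frame 2: 3.3.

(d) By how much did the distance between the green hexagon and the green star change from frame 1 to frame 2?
-1.2

Distance in frame 1: 3.6. Distance in frame 2: 2.4.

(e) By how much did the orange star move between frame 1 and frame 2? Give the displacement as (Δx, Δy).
(0.2, 1.0)

The orange star was at (5.5, 0.6) in frame 1 and (5.7, 1.6) in frame 2.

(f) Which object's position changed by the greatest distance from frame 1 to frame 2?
the green triangle

(moved 3.4; next 2.1)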